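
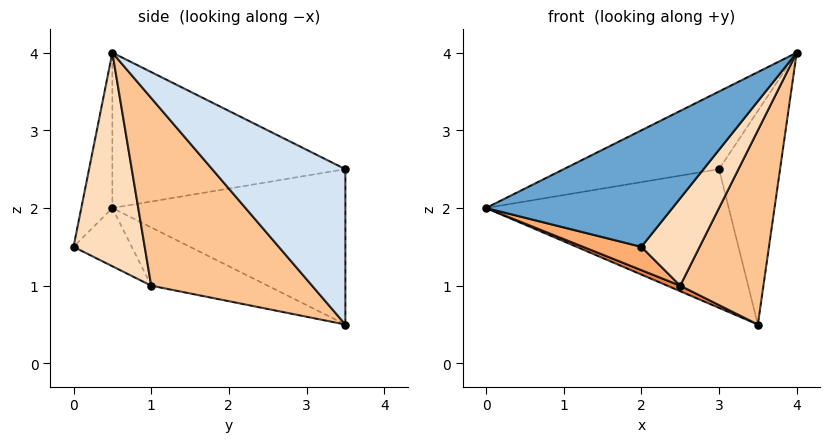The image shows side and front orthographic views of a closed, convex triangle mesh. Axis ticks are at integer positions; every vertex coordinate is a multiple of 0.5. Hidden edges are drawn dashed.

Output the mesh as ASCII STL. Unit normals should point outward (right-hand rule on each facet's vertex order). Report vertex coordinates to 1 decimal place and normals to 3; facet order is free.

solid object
 facet normal -0.156 -0.937 0.312
  outer loop
   vertex 2.0 0.0 1.5
   vertex 4.0 0.5 4.0
   vertex 0.0 0.5 2.0
  endloop
 endfacet
 facet normal -0.429 0.286 0.857
  outer loop
   vertex 3.0 3.5 2.5
   vertex 0.0 0.5 2.0
   vertex 4.0 0.5 4.0
  endloop
 endfacet
 facet normal -0.682 0.711 -0.171
  outer loop
   vertex 3.0 3.5 2.5
   vertex 3.5 3.5 0.5
   vertex 0.0 0.5 2.0
  endloop
 endfacet
 facet normal 0.886 0.406 0.222
  outer loop
   vertex 3.0 3.5 2.5
   vertex 4.0 0.5 4.0
   vertex 3.5 3.5 0.5
  endloop
 endfacet
 facet normal -0.364 -0.040 -0.930
  outer loop
   vertex 2.5 1.0 1.0
   vertex 0.0 0.5 2.0
   vertex 3.5 3.5 0.5
  endloop
 endfacet
 facet normal -0.302 -0.302 -0.905
  outer loop
   vertex 2.5 1.0 1.0
   vertex 2.0 0.0 1.5
   vertex 0.0 0.5 2.0
  endloop
 endfacet
 facet normal 0.788 -0.407 -0.462
  outer loop
   vertex 2.5 1.0 1.0
   vertex 3.5 3.5 0.5
   vertex 4.0 0.5 4.0
  endloop
 endfacet
 facet normal 0.694 -0.568 -0.442
  outer loop
   vertex 2.5 1.0 1.0
   vertex 4.0 0.5 4.0
   vertex 2.0 0.0 1.5
  endloop
 endfacet
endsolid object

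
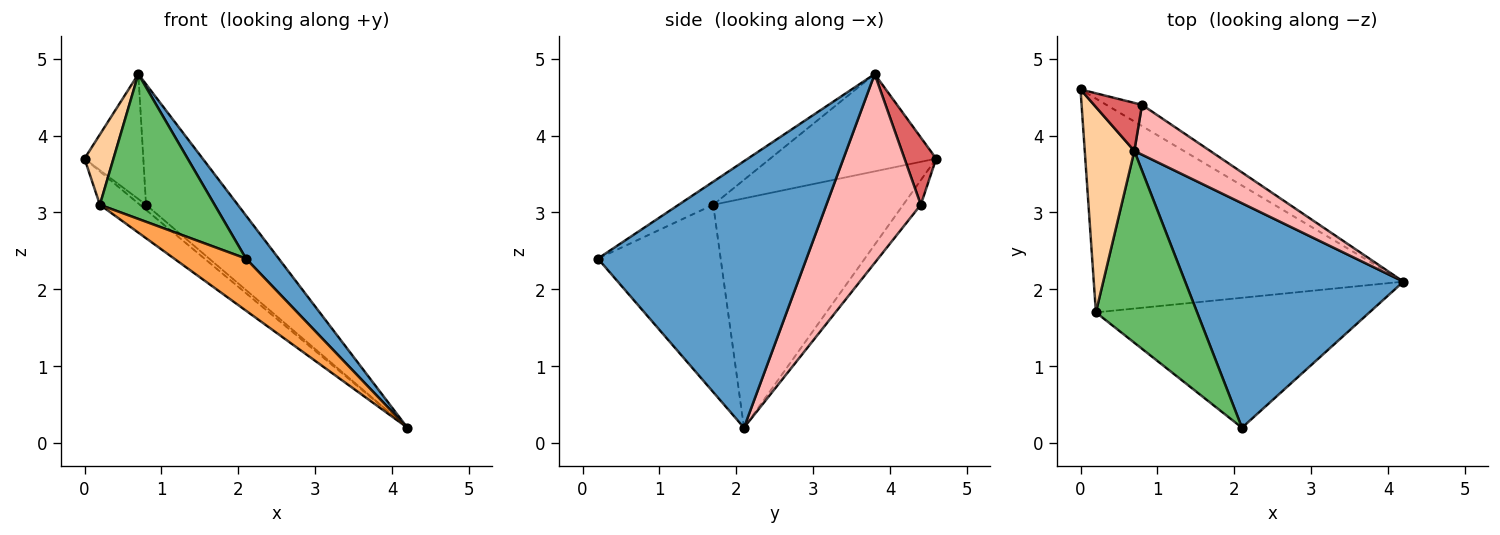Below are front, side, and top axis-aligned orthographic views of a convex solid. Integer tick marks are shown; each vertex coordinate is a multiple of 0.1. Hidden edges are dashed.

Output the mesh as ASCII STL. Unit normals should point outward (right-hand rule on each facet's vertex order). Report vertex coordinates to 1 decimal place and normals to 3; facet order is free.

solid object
 facet normal 0.768 -0.121 0.629
  outer loop
   vertex 0.7 3.8 4.8
   vertex 2.1 0.2 2.4
   vertex 4.2 2.1 0.2
  endloop
 endfacet
 facet normal -0.591 0.124 -0.797
  outer loop
   vertex 0.2 1.7 3.1
   vertex 0.0 4.6 3.7
   vertex 4.2 2.1 0.2
  endloop
 endfacet
 facet normal -0.536 -0.314 -0.783
  outer loop
   vertex 0.2 1.7 3.1
   vertex 4.2 2.1 0.2
   vertex 2.1 0.2 2.4
  endloop
 endfacet
 facet normal -0.880 -0.154 0.449
  outer loop
   vertex 0.2 1.7 3.1
   vertex 0.7 3.8 4.8
   vertex 0.0 4.6 3.7
  endloop
 endfacet
 facet normal -0.179 -0.593 0.785
  outer loop
   vertex 0.2 1.7 3.1
   vertex 2.1 0.2 2.4
   vertex 0.7 3.8 4.8
  endloop
 endfacet
 facet normal -0.557 0.195 -0.807
  outer loop
   vertex 0.8 4.4 3.1
   vertex 4.2 2.1 0.2
   vertex 0.0 4.6 3.7
  endloop
 endfacet
 facet normal 0.449 0.834 0.321
  outer loop
   vertex 0.8 4.4 3.1
   vertex 0.0 4.6 3.7
   vertex 0.7 3.8 4.8
  endloop
 endfacet
 facet normal 0.689 0.670 0.277
  outer loop
   vertex 0.8 4.4 3.1
   vertex 0.7 3.8 4.8
   vertex 4.2 2.1 0.2
  endloop
 endfacet
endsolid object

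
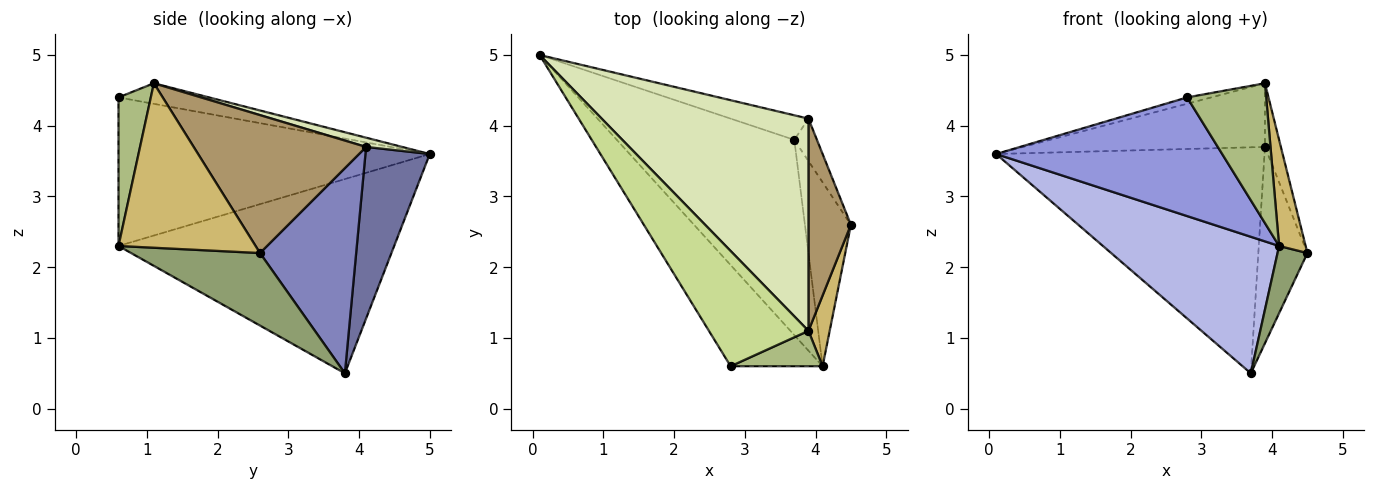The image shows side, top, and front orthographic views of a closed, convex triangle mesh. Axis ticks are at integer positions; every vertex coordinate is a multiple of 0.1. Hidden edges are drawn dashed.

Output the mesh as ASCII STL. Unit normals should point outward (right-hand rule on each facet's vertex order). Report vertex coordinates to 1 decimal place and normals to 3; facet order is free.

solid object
 facet normal 0.232 0.967 -0.105
  outer loop
   vertex 3.9 4.1 3.7
   vertex 3.7 3.8 0.5
   vertex 0.1 5.0 3.6
  endloop
 endfacet
 facet normal 0.886 0.452 -0.098
  outer loop
   vertex 3.9 4.1 3.7
   vertex 4.5 2.6 2.2
   vertex 3.7 3.8 0.5
  endloop
 endfacet
 facet normal -0.723 -0.525 -0.448
  outer loop
   vertex 4.1 0.6 2.3
   vertex 2.8 0.6 4.4
   vertex 0.1 5.0 3.6
  endloop
 endfacet
 facet normal -0.668 -0.427 -0.610
  outer loop
   vertex 4.1 0.6 2.3
   vertex 0.1 5.0 3.6
   vertex 3.7 3.8 0.5
  endloop
 endfacet
 facet normal 0.829 -0.192 -0.526
  outer loop
   vertex 4.1 0.6 2.3
   vertex 3.7 3.8 0.5
   vertex 4.5 2.6 2.2
  endloop
 endfacet
 facet normal 0.368 -0.901 0.228
  outer loop
   vertex 3.9 1.1 4.6
   vertex 2.8 0.6 4.4
   vertex 4.1 0.6 2.3
  endloop
 endfacet
 facet normal -0.202 0.054 0.978
  outer loop
   vertex 3.9 1.1 4.6
   vertex 0.1 5.0 3.6
   vertex 2.8 0.6 4.4
  endloop
 endfacet
 facet normal 0.043 0.287 0.957
  outer loop
   vertex 3.9 1.1 4.6
   vertex 3.9 4.1 3.7
   vertex 0.1 5.0 3.6
  endloop
 endfacet
 facet normal 0.952 0.088 0.293
  outer loop
   vertex 3.9 1.1 4.6
   vertex 4.5 2.6 2.2
   vertex 3.9 4.1 3.7
  endloop
 endfacet
 facet normal 0.974 -0.189 0.126
  outer loop
   vertex 3.9 1.1 4.6
   vertex 4.1 0.6 2.3
   vertex 4.5 2.6 2.2
  endloop
 endfacet
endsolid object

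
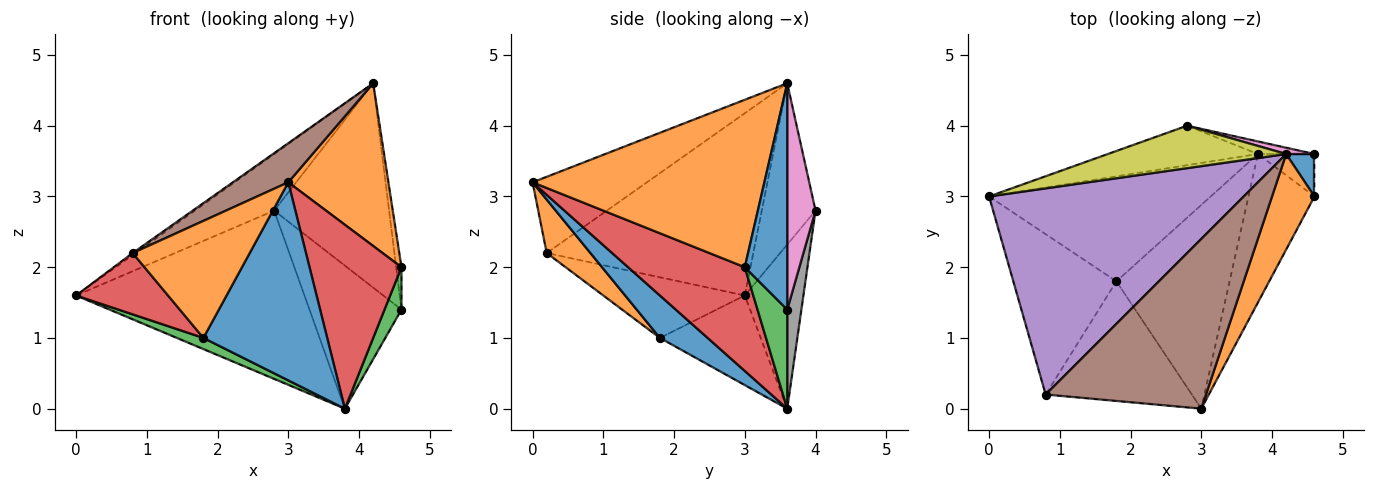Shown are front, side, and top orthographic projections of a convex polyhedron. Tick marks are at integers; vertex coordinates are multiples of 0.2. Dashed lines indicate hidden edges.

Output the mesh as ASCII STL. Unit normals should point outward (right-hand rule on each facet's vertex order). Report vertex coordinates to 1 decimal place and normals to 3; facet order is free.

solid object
 facet normal 0.985 0.123 0.123
  outer loop
   vertex 4.6 3.0 2.0
   vertex 4.6 3.6 1.4
   vertex 4.2 3.6 4.6
  endloop
 endfacet
 facet normal 0.894 -0.386 0.227
  outer loop
   vertex 4.6 3.0 2.0
   vertex 4.2 3.6 4.6
   vertex 3.0 0.0 3.2
  endloop
 endfacet
 facet normal 0.778 -0.444 -0.444
  outer loop
   vertex 4.6 3.0 2.0
   vertex 3.8 3.6 0.0
   vertex 4.6 3.6 1.4
  endloop
 endfacet
 facet normal 0.703 -0.554 -0.447
  outer loop
   vertex 4.6 3.0 2.0
   vertex 3.0 0.0 3.2
   vertex 3.8 3.6 0.0
  endloop
 endfacet
 facet normal -0.582 0.008 0.813
  outer loop
   vertex 0.8 0.2 2.2
   vertex 4.2 3.6 4.6
   vertex 0.0 3.0 1.6
  endloop
 endfacet
 facet normal -0.420 -0.204 0.884
  outer loop
   vertex 0.8 0.2 2.2
   vertex 3.0 0.0 3.2
   vertex 4.2 3.6 4.6
  endloop
 endfacet
 facet normal 0.239 0.971 0.030
  outer loop
   vertex 2.8 4.0 2.8
   vertex 4.2 3.6 4.6
   vertex 4.6 3.6 1.4
  endloop
 endfacet
 facet normal 0.151 0.985 -0.087
  outer loop
   vertex 2.8 4.0 2.8
   vertex 4.6 3.6 1.4
   vertex 3.8 3.6 0.0
  endloop
 endfacet
 facet normal -0.477 0.703 0.527
  outer loop
   vertex 2.8 4.0 2.8
   vertex 0.0 3.0 1.6
   vertex 4.2 3.6 4.6
  endloop
 endfacet
 facet normal -0.242 0.945 -0.222
  outer loop
   vertex 2.8 4.0 2.8
   vertex 3.8 3.6 0.0
   vertex 0.0 3.0 1.6
  endloop
 endfacet
 facet normal 0.260 -0.673 -0.692
  outer loop
   vertex 1.8 1.8 1.0
   vertex 3.8 3.6 0.0
   vertex 3.0 0.0 3.2
  endloop
 endfacet
 facet normal 0.253 -0.677 -0.692
  outer loop
   vertex 1.8 1.8 1.0
   vertex 3.0 0.0 3.2
   vertex 0.8 0.2 2.2
  endloop
 endfacet
 facet normal -0.373 -0.098 -0.923
  outer loop
   vertex 1.8 1.8 1.0
   vertex 0.0 3.0 1.6
   vertex 3.8 3.6 0.0
  endloop
 endfacet
 facet normal -0.482 -0.313 -0.819
  outer loop
   vertex 1.8 1.8 1.0
   vertex 0.8 0.2 2.2
   vertex 0.0 3.0 1.6
  endloop
 endfacet
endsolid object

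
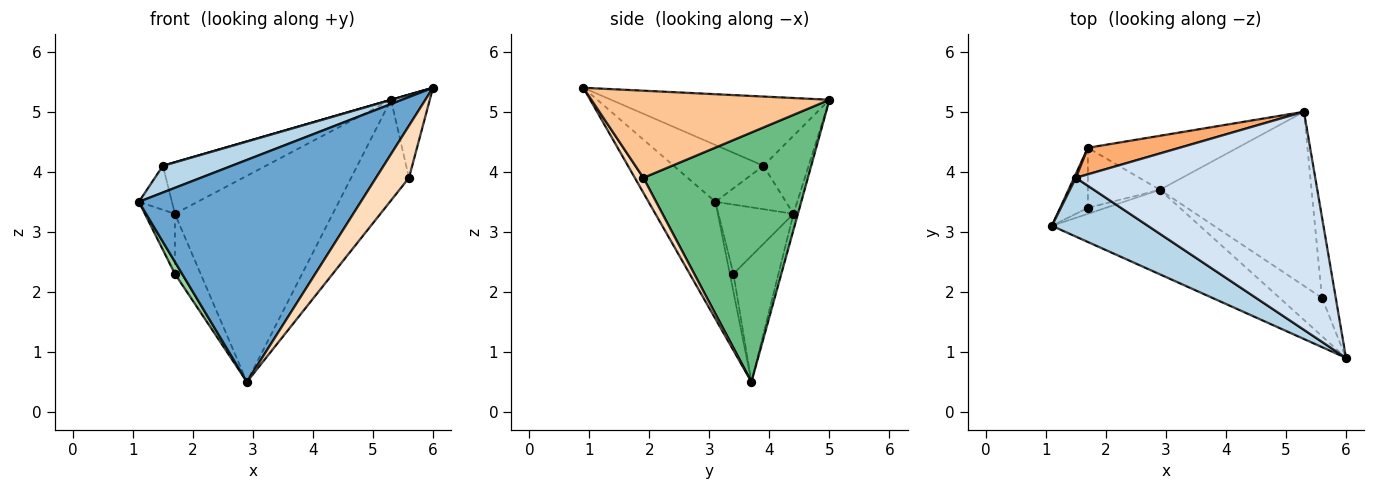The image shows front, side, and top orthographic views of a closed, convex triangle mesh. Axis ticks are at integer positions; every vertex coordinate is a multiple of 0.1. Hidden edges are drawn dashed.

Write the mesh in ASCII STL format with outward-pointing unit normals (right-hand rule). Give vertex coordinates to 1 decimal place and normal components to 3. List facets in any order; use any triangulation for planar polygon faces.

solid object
 facet normal -0.271 -0.900 -0.343
  outer loop
   vertex 2.9 3.7 0.5
   vertex 6.0 0.9 5.4
   vertex 1.1 3.1 3.5
  endloop
 endfacet
 facet normal -0.027 0.967 -0.253
  outer loop
   vertex 1.7 4.4 3.3
   vertex 5.3 5.0 5.2
   vertex 2.9 3.7 0.5
  endloop
 endfacet
 facet normal -0.474 -0.364 0.802
  outer loop
   vertex 1.5 3.9 4.1
   vertex 1.1 3.1 3.5
   vertex 6.0 0.9 5.4
  endloop
 endfacet
 facet normal -0.278 -0.001 0.961
  outer loop
   vertex 1.5 3.9 4.1
   vertex 6.0 0.9 5.4
   vertex 5.3 5.0 5.2
  endloop
 endfacet
 facet normal -0.905 0.424 0.039
  outer loop
   vertex 1.5 3.9 4.1
   vertex 1.7 4.4 3.3
   vertex 1.1 3.1 3.5
  endloop
 endfacet
 facet normal -0.363 0.828 0.427
  outer loop
   vertex 1.5 3.9 4.1
   vertex 5.3 5.0 5.2
   vertex 1.7 4.4 3.3
  endloop
 endfacet
 facet normal 0.975 0.159 -0.154
  outer loop
   vertex 5.6 1.9 3.9
   vertex 5.3 5.0 5.2
   vertex 6.0 0.9 5.4
  endloop
 endfacet
 facet normal 0.205 -0.788 -0.580
  outer loop
   vertex 5.6 1.9 3.9
   vertex 6.0 0.9 5.4
   vertex 2.9 3.7 0.5
  endloop
 endfacet
 facet normal 0.818 0.288 -0.497
  outer loop
   vertex 5.6 1.9 3.9
   vertex 2.9 3.7 0.5
   vertex 5.3 5.0 5.2
  endloop
 endfacet
 facet normal -0.408 -0.816 -0.408
  outer loop
   vertex 1.7 3.4 2.3
   vertex 2.9 3.7 0.5
   vertex 1.1 3.1 3.5
  endloop
 endfacet
 facet normal -0.870 0.348 -0.348
  outer loop
   vertex 1.7 3.4 2.3
   vertex 1.1 3.1 3.5
   vertex 1.7 4.4 3.3
  endloop
 endfacet
 facet normal -0.778 0.444 -0.444
  outer loop
   vertex 1.7 3.4 2.3
   vertex 1.7 4.4 3.3
   vertex 2.9 3.7 0.5
  endloop
 endfacet
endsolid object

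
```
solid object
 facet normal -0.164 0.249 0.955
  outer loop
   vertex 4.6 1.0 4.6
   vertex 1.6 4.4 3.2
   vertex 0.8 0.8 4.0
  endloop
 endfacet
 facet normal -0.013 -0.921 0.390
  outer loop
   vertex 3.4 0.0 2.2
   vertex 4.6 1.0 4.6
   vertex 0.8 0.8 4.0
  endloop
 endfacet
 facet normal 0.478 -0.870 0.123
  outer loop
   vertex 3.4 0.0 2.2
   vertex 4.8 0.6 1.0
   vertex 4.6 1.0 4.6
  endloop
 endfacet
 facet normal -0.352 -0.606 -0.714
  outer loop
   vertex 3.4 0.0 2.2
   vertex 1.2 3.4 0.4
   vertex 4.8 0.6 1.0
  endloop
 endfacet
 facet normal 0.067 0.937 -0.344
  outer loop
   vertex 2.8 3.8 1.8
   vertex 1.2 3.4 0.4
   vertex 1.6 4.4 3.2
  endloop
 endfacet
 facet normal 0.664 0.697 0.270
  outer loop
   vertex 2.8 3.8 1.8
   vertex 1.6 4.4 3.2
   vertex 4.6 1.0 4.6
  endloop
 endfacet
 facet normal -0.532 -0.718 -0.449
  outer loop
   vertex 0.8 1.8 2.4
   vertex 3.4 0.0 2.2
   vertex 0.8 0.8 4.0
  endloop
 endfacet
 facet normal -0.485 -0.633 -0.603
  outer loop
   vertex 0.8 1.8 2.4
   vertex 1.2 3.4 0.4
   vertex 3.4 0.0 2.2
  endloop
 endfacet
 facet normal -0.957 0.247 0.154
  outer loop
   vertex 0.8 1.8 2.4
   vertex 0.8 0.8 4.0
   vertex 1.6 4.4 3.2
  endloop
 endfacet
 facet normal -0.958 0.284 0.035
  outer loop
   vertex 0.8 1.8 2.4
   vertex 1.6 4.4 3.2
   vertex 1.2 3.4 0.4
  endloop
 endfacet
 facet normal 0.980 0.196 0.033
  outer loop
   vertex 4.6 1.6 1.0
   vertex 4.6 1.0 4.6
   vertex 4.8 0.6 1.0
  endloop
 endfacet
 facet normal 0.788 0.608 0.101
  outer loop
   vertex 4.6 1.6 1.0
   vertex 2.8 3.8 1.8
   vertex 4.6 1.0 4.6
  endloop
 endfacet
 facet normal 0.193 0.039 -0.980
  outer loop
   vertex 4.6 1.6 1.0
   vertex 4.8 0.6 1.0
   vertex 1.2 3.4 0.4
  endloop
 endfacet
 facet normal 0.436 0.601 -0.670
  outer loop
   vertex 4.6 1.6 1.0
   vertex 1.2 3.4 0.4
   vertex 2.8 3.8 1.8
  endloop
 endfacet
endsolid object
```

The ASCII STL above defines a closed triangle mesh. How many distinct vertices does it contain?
9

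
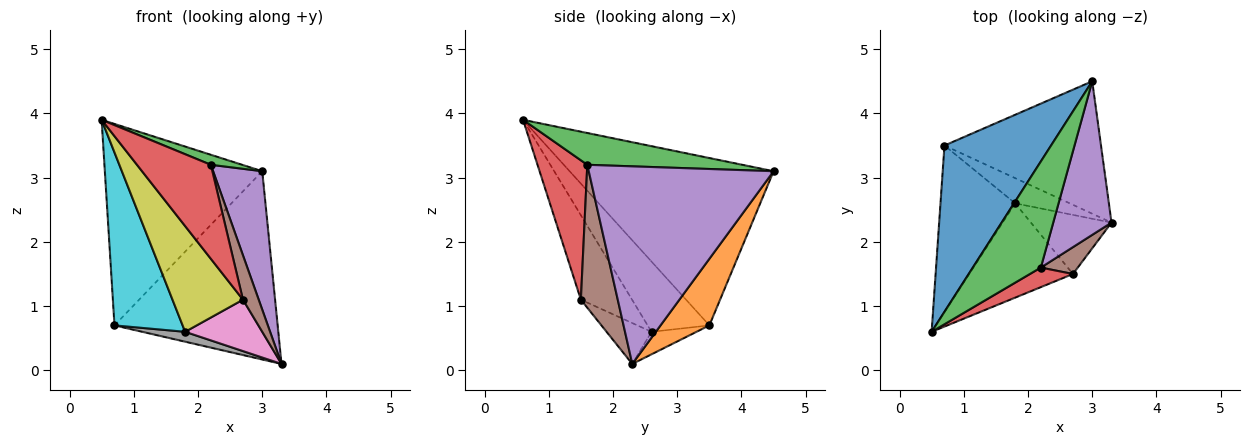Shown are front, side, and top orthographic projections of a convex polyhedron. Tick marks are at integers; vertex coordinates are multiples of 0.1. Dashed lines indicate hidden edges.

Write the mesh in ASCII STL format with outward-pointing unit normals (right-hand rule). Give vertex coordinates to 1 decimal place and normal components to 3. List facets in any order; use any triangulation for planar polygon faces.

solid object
 facet normal -0.707 0.546 0.450
  outer loop
   vertex 0.7 3.5 0.7
   vertex 0.5 0.6 3.9
   vertex 3.0 4.5 3.1
  endloop
 endfacet
 facet normal 0.238 0.794 -0.559
  outer loop
   vertex 0.7 3.5 0.7
   vertex 3.0 4.5 3.1
   vertex 3.3 2.3 0.1
  endloop
 endfacet
 facet normal 0.422 -0.085 0.903
  outer loop
   vertex 2.2 1.6 3.2
   vertex 3.0 4.5 3.1
   vertex 0.5 0.6 3.9
  endloop
 endfacet
 facet normal 0.551 -0.817 0.170
  outer loop
   vertex 2.2 1.6 3.2
   vertex 0.5 0.6 3.9
   vertex 2.7 1.5 1.1
  endloop
 endfacet
 facet normal 0.929 -0.247 0.274
  outer loop
   vertex 2.2 1.6 3.2
   vertex 3.3 2.3 0.1
   vertex 3.0 4.5 3.1
  endloop
 endfacet
 facet normal 0.895 -0.382 0.231
  outer loop
   vertex 2.2 1.6 3.2
   vertex 2.7 1.5 1.1
   vertex 3.3 2.3 0.1
  endloop
 endfacet
 facet normal -0.357 -0.613 -0.705
  outer loop
   vertex 1.8 2.6 0.6
   vertex 3.3 2.3 0.1
   vertex 2.7 1.5 1.1
  endloop
 endfacet
 facet normal -0.358 -0.341 -0.869
  outer loop
   vertex 1.8 2.6 0.6
   vertex 0.7 3.5 0.7
   vertex 3.3 2.3 0.1
  endloop
 endfacet
 facet normal -0.477 -0.656 -0.585
  outer loop
   vertex 1.8 2.6 0.6
   vertex 2.7 1.5 1.1
   vertex 0.5 0.6 3.9
  endloop
 endfacet
 facet normal -0.546 -0.603 -0.581
  outer loop
   vertex 1.8 2.6 0.6
   vertex 0.5 0.6 3.9
   vertex 0.7 3.5 0.7
  endloop
 endfacet
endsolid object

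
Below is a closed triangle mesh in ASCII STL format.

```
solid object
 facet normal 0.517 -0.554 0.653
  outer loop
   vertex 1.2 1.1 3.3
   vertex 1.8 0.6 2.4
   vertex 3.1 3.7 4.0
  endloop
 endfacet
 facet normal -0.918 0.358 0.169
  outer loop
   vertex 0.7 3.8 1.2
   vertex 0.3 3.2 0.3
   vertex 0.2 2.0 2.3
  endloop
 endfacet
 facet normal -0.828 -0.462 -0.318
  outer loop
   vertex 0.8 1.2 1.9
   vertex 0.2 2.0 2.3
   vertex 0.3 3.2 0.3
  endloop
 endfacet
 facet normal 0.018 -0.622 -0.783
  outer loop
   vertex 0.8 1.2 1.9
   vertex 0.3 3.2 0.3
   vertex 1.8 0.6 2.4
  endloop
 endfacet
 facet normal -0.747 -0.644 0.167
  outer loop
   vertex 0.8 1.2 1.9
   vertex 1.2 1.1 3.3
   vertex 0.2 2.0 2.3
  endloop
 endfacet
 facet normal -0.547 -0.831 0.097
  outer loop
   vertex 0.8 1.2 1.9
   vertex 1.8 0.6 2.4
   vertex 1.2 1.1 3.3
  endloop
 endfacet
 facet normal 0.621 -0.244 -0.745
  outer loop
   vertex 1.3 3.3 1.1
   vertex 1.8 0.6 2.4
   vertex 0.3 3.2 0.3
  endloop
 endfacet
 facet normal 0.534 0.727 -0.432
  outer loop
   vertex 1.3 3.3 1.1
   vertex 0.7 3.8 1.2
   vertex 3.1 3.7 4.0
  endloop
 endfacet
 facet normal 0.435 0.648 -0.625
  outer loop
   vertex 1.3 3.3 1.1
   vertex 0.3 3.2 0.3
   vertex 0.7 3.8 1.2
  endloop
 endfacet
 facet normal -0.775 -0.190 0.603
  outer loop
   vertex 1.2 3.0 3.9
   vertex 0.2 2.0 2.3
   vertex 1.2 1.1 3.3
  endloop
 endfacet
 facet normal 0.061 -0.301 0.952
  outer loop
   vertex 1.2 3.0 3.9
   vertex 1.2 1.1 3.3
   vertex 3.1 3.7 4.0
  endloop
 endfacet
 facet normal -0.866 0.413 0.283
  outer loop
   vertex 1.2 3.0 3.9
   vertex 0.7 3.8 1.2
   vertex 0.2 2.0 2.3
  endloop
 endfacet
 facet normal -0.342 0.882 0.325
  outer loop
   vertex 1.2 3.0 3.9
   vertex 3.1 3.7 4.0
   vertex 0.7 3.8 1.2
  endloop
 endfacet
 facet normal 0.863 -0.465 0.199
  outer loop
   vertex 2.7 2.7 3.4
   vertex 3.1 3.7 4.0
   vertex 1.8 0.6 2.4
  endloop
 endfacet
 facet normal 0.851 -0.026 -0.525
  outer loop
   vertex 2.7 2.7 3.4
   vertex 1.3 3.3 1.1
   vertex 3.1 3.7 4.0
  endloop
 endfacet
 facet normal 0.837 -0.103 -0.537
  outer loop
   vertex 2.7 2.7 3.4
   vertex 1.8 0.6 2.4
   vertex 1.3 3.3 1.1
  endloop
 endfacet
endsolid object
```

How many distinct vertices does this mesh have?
10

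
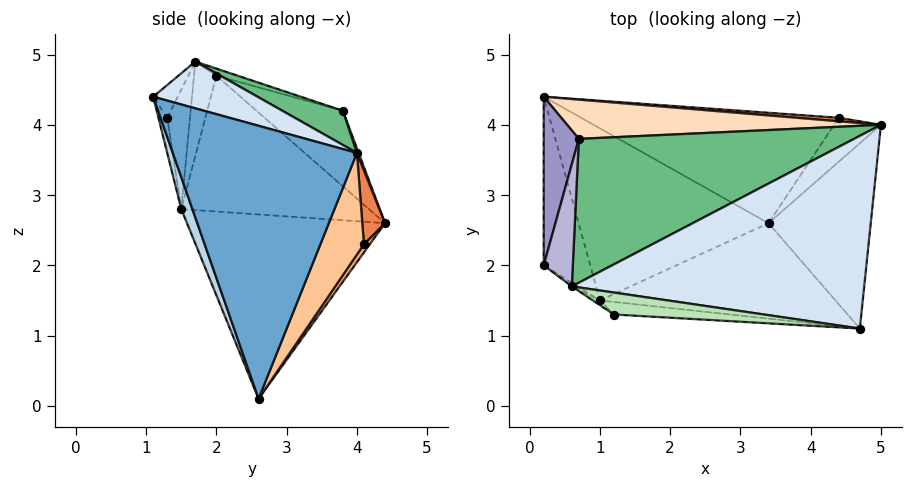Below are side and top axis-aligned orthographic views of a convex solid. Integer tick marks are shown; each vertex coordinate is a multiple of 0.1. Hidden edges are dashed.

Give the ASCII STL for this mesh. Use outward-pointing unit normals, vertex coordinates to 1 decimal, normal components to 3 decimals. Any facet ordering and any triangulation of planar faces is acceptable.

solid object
 facet normal 0.919 -0.190 -0.344
  outer loop
   vertex 3.4 2.6 0.1
   vertex 5.0 4.0 3.6
   vertex 4.7 1.1 4.4
  endloop
 endfacet
 facet normal -0.677 -0.235 -0.697
  outer loop
   vertex 1.0 1.5 2.8
   vertex 0.2 4.4 2.6
   vertex 3.4 2.6 0.1
  endloop
 endfacet
 facet normal 0.046 -0.939 -0.341
  outer loop
   vertex 1.0 1.5 2.8
   vertex 3.4 2.6 0.1
   vertex 4.7 1.1 4.4
  endloop
 endfacet
 facet normal 0.153 0.248 0.957
  outer loop
   vertex 0.6 1.7 4.9
   vertex 4.7 1.1 4.4
   vertex 5.0 4.0 3.6
  endloop
 endfacet
 facet normal 0.074 0.996 0.042
  outer loop
   vertex 4.4 4.1 2.3
   vertex 0.2 4.4 2.6
   vertex 5.0 4.0 3.6
  endloop
 endfacet
 facet normal 0.018 0.822 -0.569
  outer loop
   vertex 4.4 4.1 2.3
   vertex 3.4 2.6 0.1
   vertex 0.2 4.4 2.6
  endloop
 endfacet
 facet normal 0.908 0.008 -0.419
  outer loop
   vertex 4.4 4.1 2.3
   vertex 5.0 4.0 3.6
   vertex 3.4 2.6 0.1
  endloop
 endfacet
 facet normal 0.005 0.937 0.350
  outer loop
   vertex 0.7 3.8 4.2
   vertex 5.0 4.0 3.6
   vertex 0.2 4.4 2.6
  endloop
 endfacet
 facet normal 0.117 0.309 0.944
  outer loop
   vertex 0.7 3.8 4.2
   vertex 0.6 1.7 4.9
   vertex 5.0 4.0 3.6
  endloop
 endfacet
 facet normal -0.044 -0.988 -0.145
  outer loop
   vertex 1.2 1.3 4.1
   vertex 1.0 1.5 2.8
   vertex 4.7 1.1 4.4
  endloop
 endfacet
 facet normal -0.086 -0.915 0.393
  outer loop
   vertex 1.2 1.3 4.1
   vertex 4.7 1.1 4.4
   vertex 0.6 1.7 4.9
  endloop
 endfacet
 facet normal -0.586 -0.810 -0.034
  outer loop
   vertex 1.2 1.3 4.1
   vertex 0.6 1.7 4.9
   vertex 1.0 1.5 2.8
  endloop
 endfacet
 facet normal -0.851 0.346 0.396
  outer loop
   vertex 0.2 2.0 4.7
   vertex 0.7 3.8 4.2
   vertex 0.2 4.4 2.6
  endloop
 endfacet
 facet normal -0.222 0.318 0.922
  outer loop
   vertex 0.2 2.0 4.7
   vertex 0.6 1.7 4.9
   vertex 0.7 3.8 4.2
  endloop
 endfacet
 facet normal -0.910 -0.273 -0.312
  outer loop
   vertex 0.2 2.0 4.7
   vertex 0.2 4.4 2.6
   vertex 1.0 1.5 2.8
  endloop
 endfacet
 facet normal -0.588 -0.808 -0.035
  outer loop
   vertex 0.2 2.0 4.7
   vertex 1.0 1.5 2.8
   vertex 0.6 1.7 4.9
  endloop
 endfacet
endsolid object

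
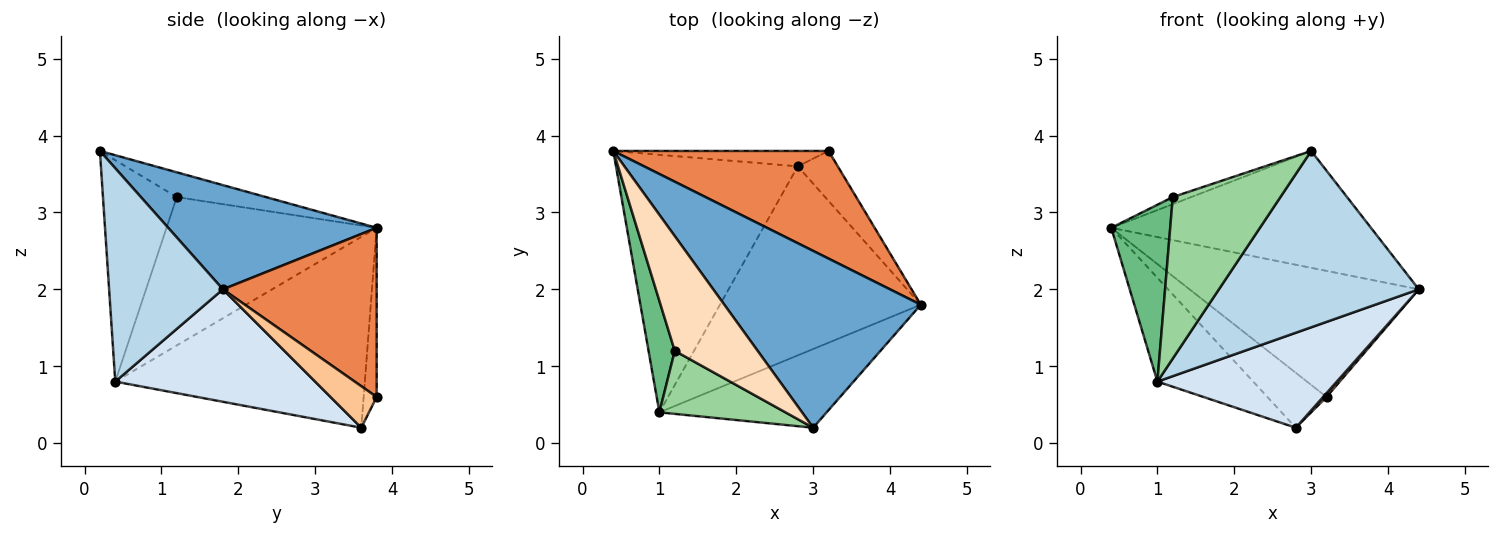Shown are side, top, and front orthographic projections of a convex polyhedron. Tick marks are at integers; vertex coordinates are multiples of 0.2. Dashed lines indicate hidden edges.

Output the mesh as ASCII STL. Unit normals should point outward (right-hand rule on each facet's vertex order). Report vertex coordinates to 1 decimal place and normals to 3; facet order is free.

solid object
 facet normal 0.405 0.504 0.763
  outer loop
   vertex 3.0 0.2 3.8
   vertex 4.4 1.8 2.0
   vertex 0.4 3.8 2.8
  endloop
 endfacet
 facet normal -0.698 0.268 -0.665
  outer loop
   vertex 1.0 0.4 0.8
   vertex 0.4 3.8 2.8
   vertex 2.8 3.6 0.2
  endloop
 endfacet
 facet normal 0.461 -0.810 -0.362
  outer loop
   vertex 1.0 0.4 0.8
   vertex 4.4 1.8 2.0
   vertex 3.0 0.2 3.8
  endloop
 endfacet
 facet normal 0.447 -0.401 -0.799
  outer loop
   vertex 1.0 0.4 0.8
   vertex 2.8 3.6 0.2
   vertex 4.4 1.8 2.0
  endloop
 endfacet
 facet normal 0.454 0.678 0.578
  outer loop
   vertex 3.2 3.8 0.6
   vertex 0.4 3.8 2.8
   vertex 4.4 1.8 2.0
  endloop
 endfacet
 facet normal -0.207 0.942 -0.264
  outer loop
   vertex 3.2 3.8 0.6
   vertex 2.8 3.6 0.2
   vertex 0.4 3.8 2.8
  endloop
 endfacet
 facet normal 0.719 -0.053 -0.693
  outer loop
   vertex 3.2 3.8 0.6
   vertex 4.4 1.8 2.0
   vertex 2.8 3.6 0.2
  endloop
 endfacet
 facet normal -0.286 0.059 0.956
  outer loop
   vertex 1.2 1.2 3.2
   vertex 3.0 0.2 3.8
   vertex 0.4 3.8 2.8
  endloop
 endfacet
 facet normal -0.949 -0.266 0.168
  outer loop
   vertex 1.2 1.2 3.2
   vertex 0.4 3.8 2.8
   vertex 1.0 0.4 0.8
  endloop
 endfacet
 facet normal -0.538 -0.785 0.307
  outer loop
   vertex 1.2 1.2 3.2
   vertex 1.0 0.4 0.8
   vertex 3.0 0.2 3.8
  endloop
 endfacet
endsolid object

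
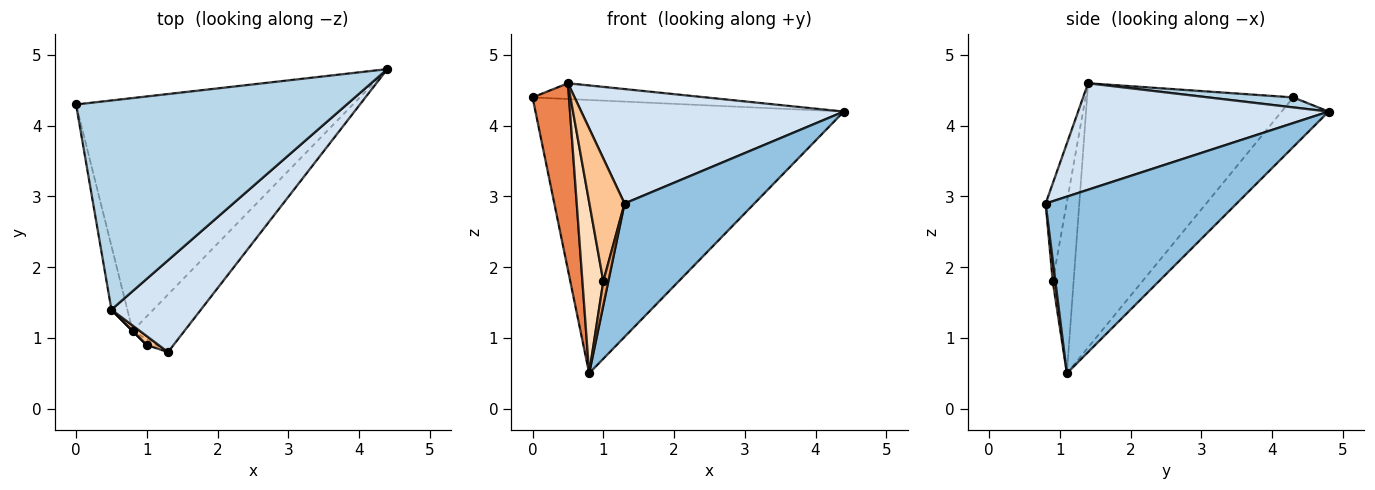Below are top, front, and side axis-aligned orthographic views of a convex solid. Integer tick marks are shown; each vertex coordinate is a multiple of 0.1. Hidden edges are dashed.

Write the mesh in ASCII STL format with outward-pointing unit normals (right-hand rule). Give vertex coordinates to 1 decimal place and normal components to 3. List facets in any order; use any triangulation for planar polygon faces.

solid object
 facet normal -0.115 0.756 -0.644
  outer loop
   vertex 0.8 1.1 0.5
   vertex 0.0 4.3 4.4
   vertex 4.4 4.8 4.2
  endloop
 endfacet
 facet normal 0.804 -0.546 -0.236
  outer loop
   vertex 0.8 1.1 0.5
   vertex 4.4 4.8 4.2
   vertex 1.3 0.8 2.9
  endloop
 endfacet
 facet normal 0.037 0.075 0.997
  outer loop
   vertex 0.5 1.4 4.6
   vertex 4.4 4.8 4.2
   vertex 0.0 4.3 4.4
  endloop
 endfacet
 facet normal 0.597 -0.626 0.502
  outer loop
   vertex 0.5 1.4 4.6
   vertex 1.3 0.8 2.9
   vertex 4.4 4.8 4.2
  endloop
 endfacet
 facet normal -0.983 -0.174 -0.059
  outer loop
   vertex 0.5 1.4 4.6
   vertex 0.0 4.3 4.4
   vertex 0.8 1.1 0.5
  endloop
 endfacet
 facet normal 0.458 -0.865 -0.204
  outer loop
   vertex 1.0 0.9 1.8
   vertex 0.8 1.1 0.5
   vertex 1.3 0.8 2.9
  endloop
 endfacet
 facet normal -0.512 -0.857 0.062
  outer loop
   vertex 1.0 0.9 1.8
   vertex 1.3 0.8 2.9
   vertex 0.5 1.4 4.6
  endloop
 endfacet
 facet normal -0.707 -0.707 0.000
  outer loop
   vertex 1.0 0.9 1.8
   vertex 0.5 1.4 4.6
   vertex 0.8 1.1 0.5
  endloop
 endfacet
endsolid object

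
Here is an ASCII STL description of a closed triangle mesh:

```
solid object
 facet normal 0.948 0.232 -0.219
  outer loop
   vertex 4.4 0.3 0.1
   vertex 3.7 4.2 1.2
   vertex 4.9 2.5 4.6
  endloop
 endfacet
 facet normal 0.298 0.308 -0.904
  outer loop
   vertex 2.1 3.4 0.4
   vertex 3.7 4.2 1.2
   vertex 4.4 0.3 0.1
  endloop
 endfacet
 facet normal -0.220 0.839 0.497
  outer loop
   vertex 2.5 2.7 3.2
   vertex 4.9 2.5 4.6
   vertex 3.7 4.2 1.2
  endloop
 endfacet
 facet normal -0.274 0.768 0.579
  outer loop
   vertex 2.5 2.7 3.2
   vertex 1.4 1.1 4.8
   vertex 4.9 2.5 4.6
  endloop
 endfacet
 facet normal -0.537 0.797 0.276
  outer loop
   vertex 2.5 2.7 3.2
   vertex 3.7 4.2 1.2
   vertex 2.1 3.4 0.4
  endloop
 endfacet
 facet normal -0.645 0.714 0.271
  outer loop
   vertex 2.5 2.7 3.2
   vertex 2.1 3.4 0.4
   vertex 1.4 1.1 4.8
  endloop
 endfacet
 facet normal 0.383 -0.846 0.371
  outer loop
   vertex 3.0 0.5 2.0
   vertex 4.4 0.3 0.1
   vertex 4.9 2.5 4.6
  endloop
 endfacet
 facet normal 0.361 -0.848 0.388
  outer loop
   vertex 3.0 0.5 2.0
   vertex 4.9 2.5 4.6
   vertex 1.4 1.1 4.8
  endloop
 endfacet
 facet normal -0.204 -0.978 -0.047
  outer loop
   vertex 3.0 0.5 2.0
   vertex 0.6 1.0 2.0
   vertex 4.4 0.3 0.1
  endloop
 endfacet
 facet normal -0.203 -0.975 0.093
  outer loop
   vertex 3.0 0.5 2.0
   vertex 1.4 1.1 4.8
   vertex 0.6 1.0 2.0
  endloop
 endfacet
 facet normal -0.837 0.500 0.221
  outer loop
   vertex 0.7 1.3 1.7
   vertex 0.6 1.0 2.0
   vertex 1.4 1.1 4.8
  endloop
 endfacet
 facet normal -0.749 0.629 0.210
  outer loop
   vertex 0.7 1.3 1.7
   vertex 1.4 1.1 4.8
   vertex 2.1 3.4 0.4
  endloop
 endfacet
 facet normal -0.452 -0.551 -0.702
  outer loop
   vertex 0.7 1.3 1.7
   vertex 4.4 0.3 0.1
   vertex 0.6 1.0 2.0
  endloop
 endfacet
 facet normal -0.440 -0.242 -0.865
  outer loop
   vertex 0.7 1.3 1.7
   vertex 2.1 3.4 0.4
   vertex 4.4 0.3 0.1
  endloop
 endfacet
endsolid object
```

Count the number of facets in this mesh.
14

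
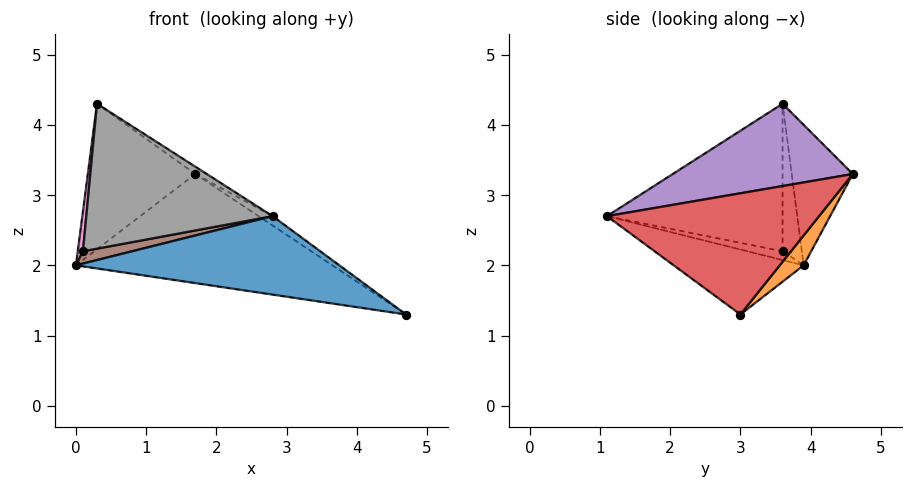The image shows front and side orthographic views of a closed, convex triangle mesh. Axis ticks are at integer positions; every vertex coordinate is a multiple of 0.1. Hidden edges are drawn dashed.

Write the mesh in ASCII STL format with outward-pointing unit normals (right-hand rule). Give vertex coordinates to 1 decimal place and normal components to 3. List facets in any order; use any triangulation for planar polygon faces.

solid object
 facet normal -0.213 -0.432 -0.876
  outer loop
   vertex 2.8 1.1 2.7
   vertex 0.0 3.9 2.0
   vertex 4.7 3.0 1.3
  endloop
 endfacet
 facet normal 0.078 0.832 -0.549
  outer loop
   vertex 1.7 4.6 3.3
   vertex 4.7 3.0 1.3
   vertex 0.0 3.9 2.0
  endloop
 endfacet
 facet normal -0.486 0.856 0.175
  outer loop
   vertex 1.7 4.6 3.3
   vertex 0.0 3.9 2.0
   vertex 0.3 3.6 4.3
  endloop
 endfacet
 facet normal 0.568 0.038 0.822
  outer loop
   vertex 1.7 4.6 3.3
   vertex 2.8 1.1 2.7
   vertex 4.7 3.0 1.3
  endloop
 endfacet
 facet normal 0.564 0.036 0.825
  outer loop
   vertex 1.7 4.6 3.3
   vertex 0.3 3.6 4.3
   vertex 2.8 1.1 2.7
  endloop
 endfacet
 facet normal -0.426 -0.596 -0.681
  outer loop
   vertex 0.1 3.6 2.2
   vertex 0.0 3.9 2.0
   vertex 2.8 1.1 2.7
  endloop
 endfacet
 facet normal -0.961 -0.259 0.092
  outer loop
   vertex 0.1 3.6 2.2
   vertex 0.3 3.6 4.3
   vertex 0.0 3.9 2.0
  endloop
 endfacet
 facet normal -0.684 -0.726 0.065
  outer loop
   vertex 0.1 3.6 2.2
   vertex 2.8 1.1 2.7
   vertex 0.3 3.6 4.3
  endloop
 endfacet
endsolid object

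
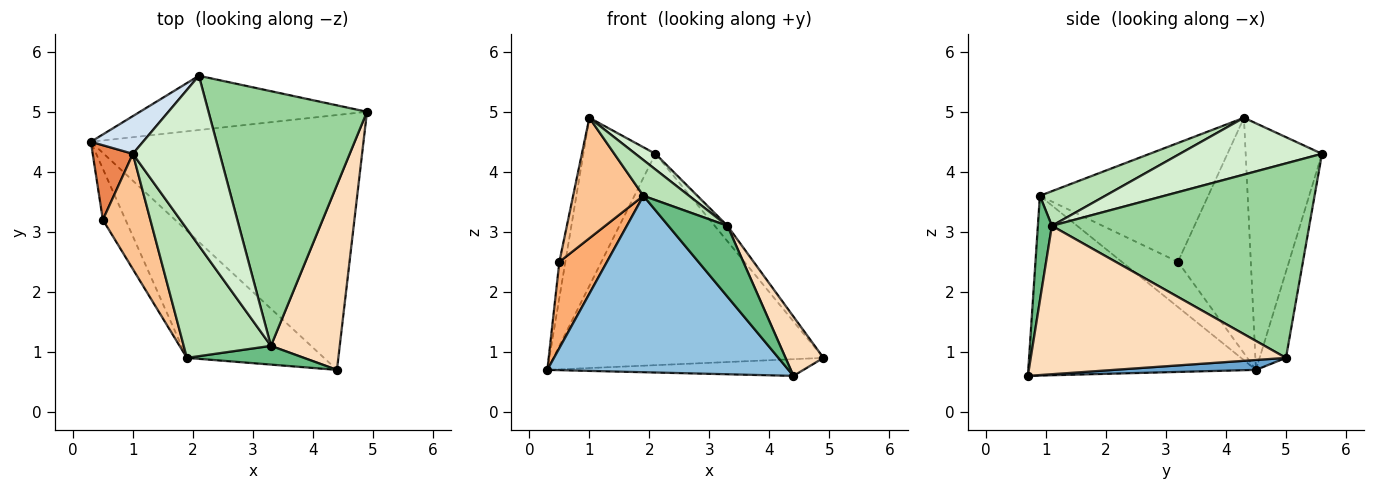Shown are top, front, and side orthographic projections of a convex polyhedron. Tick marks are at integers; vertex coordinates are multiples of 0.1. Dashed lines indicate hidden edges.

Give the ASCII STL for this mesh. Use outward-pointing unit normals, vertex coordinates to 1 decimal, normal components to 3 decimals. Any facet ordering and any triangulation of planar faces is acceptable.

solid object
 facet normal 0.036 0.065 -0.997
  outer loop
   vertex 4.4 0.7 0.6
   vertex 0.3 4.5 0.7
   vertex 4.9 5.0 0.9
  endloop
 endfacet
 facet normal -0.608 -0.644 -0.464
  outer loop
   vertex 1.9 0.9 3.6
   vertex 0.3 4.5 0.7
   vertex 4.4 0.7 0.6
  endloop
 endfacet
 facet normal -0.094 0.964 -0.248
  outer loop
   vertex 2.1 5.6 4.3
   vertex 4.9 5.0 0.9
   vertex 0.3 4.5 0.7
  endloop
 endfacet
 facet normal -0.719 0.678 0.152
  outer loop
   vertex 2.1 5.6 4.3
   vertex 0.3 4.5 0.7
   vertex 1.0 4.3 4.9
  endloop
 endfacet
 facet normal -0.983 0.081 0.168
  outer loop
   vertex 0.5 3.2 2.5
   vertex 1.0 4.3 4.9
   vertex 0.3 4.5 0.7
  endloop
 endfacet
 facet normal -0.712 -0.604 -0.357
  outer loop
   vertex 0.5 3.2 2.5
   vertex 0.3 4.5 0.7
   vertex 1.9 0.9 3.6
  endloop
 endfacet
 facet normal -0.866 -0.361 0.346
  outer loop
   vertex 0.5 3.2 2.5
   vertex 1.9 0.9 3.6
   vertex 1.0 4.3 4.9
  endloop
 endfacet
 facet normal 0.899 -0.134 0.417
  outer loop
   vertex 3.3 1.1 3.1
   vertex 4.4 0.7 0.6
   vertex 4.9 5.0 0.9
  endloop
 endfacet
 facet normal 0.224 -0.942 0.249
  outer loop
   vertex 3.3 1.1 3.1
   vertex 1.9 0.9 3.6
   vertex 4.4 0.7 0.6
  endloop
 endfacet
 facet normal 0.775 0.038 0.631
  outer loop
   vertex 3.3 1.1 3.1
   vertex 4.9 5.0 0.9
   vertex 2.1 5.6 4.3
  endloop
 endfacet
 facet normal 0.357 -0.250 0.900
  outer loop
   vertex 3.3 1.1 3.1
   vertex 1.0 4.3 4.9
   vertex 1.9 0.9 3.6
  endloop
 endfacet
 facet normal 0.546 -0.077 0.834
  outer loop
   vertex 3.3 1.1 3.1
   vertex 2.1 5.6 4.3
   vertex 1.0 4.3 4.9
  endloop
 endfacet
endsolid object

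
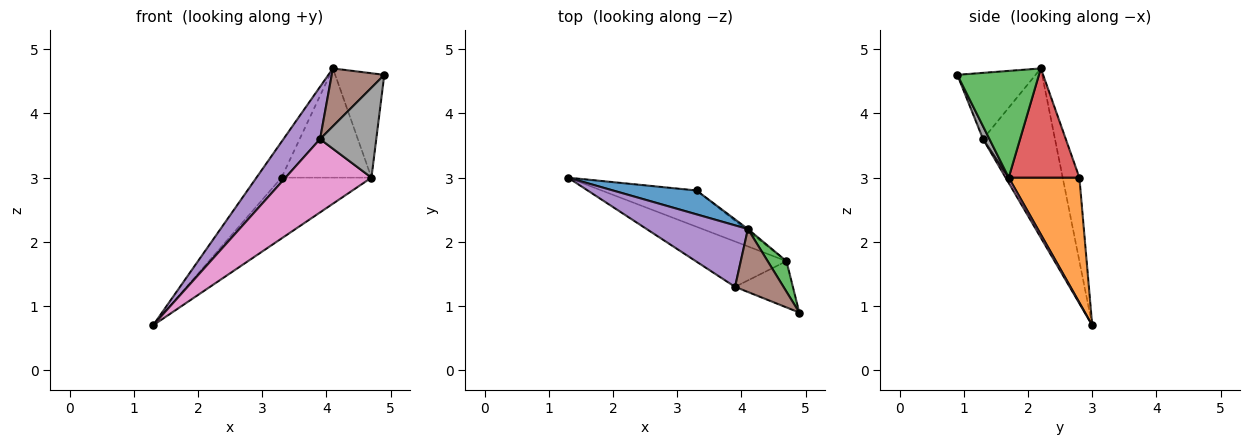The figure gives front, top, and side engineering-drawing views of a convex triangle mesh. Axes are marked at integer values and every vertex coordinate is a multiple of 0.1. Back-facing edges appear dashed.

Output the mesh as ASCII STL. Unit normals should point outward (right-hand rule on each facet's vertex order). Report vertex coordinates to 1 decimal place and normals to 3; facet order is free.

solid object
 facet normal -0.485 0.728 0.485
  outer loop
   vertex 3.3 2.8 3.0
   vertex 1.3 3.0 0.7
   vertex 4.1 2.2 4.7
  endloop
 endfacet
 facet normal 0.559 0.712 -0.425
  outer loop
   vertex 4.7 1.7 3.0
   vertex 1.3 3.0 0.7
   vertex 3.3 2.8 3.0
  endloop
 endfacet
 facet normal 0.847 0.510 0.149
  outer loop
   vertex 4.7 1.7 3.0
   vertex 4.1 2.2 4.7
   vertex 4.9 0.9 4.6
  endloop
 endfacet
 facet normal 0.618 0.786 -0.013
  outer loop
   vertex 4.7 1.7 3.0
   vertex 3.3 2.8 3.0
   vertex 4.1 2.2 4.7
  endloop
 endfacet
 facet normal -0.786 -0.400 0.470
  outer loop
   vertex 3.9 1.3 3.6
   vertex 4.1 2.2 4.7
   vertex 1.3 3.0 0.7
  endloop
 endfacet
 facet normal -0.710 -0.477 0.519
  outer loop
   vertex 3.9 1.3 3.6
   vertex 4.9 0.9 4.6
   vertex 4.1 2.2 4.7
  endloop
 endfacet
 facet normal 0.031 -0.850 -0.526
  outer loop
   vertex 3.9 1.3 3.6
   vertex 1.3 3.0 0.7
   vertex 4.7 1.7 3.0
  endloop
 endfacet
 facet normal 0.101 -0.885 -0.455
  outer loop
   vertex 3.9 1.3 3.6
   vertex 4.7 1.7 3.0
   vertex 4.9 0.9 4.6
  endloop
 endfacet
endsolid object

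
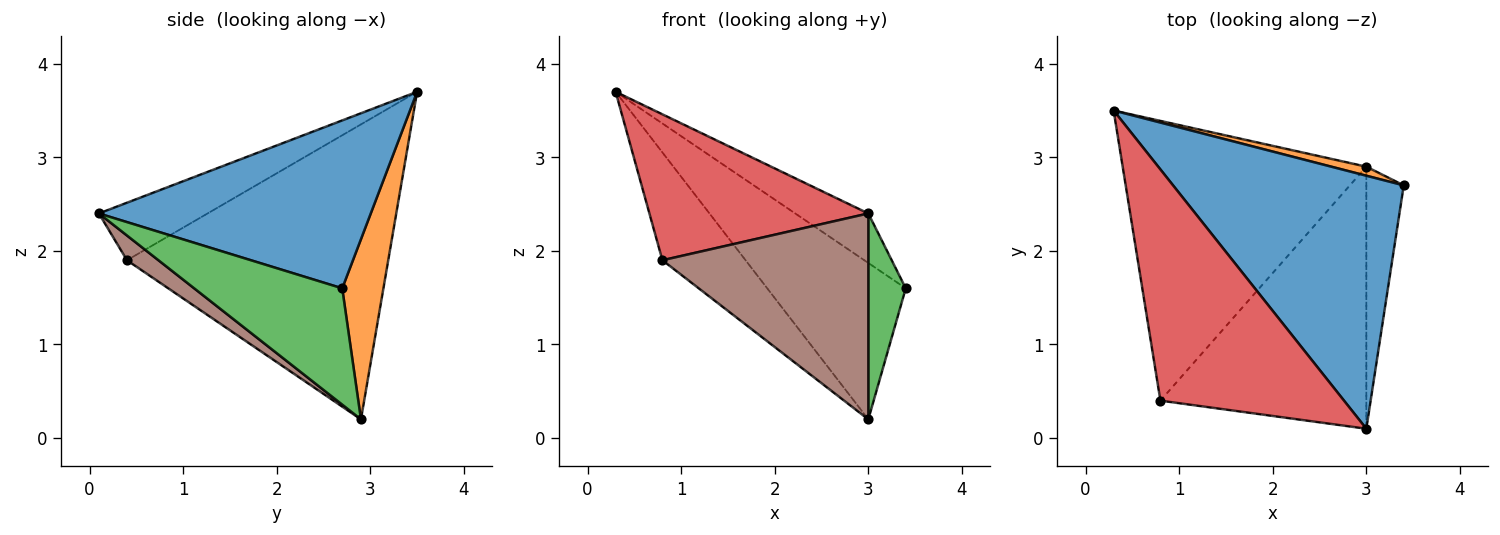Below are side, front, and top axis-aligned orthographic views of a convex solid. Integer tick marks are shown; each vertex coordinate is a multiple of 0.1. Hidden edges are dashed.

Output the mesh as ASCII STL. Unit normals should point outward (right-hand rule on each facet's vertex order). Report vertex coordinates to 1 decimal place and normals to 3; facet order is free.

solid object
 facet normal 0.581 0.156 0.799
  outer loop
   vertex 3.0 0.1 2.4
   vertex 3.4 2.7 1.6
   vertex 0.3 3.5 3.7
  endloop
 endfacet
 facet normal 0.285 0.957 0.055
  outer loop
   vertex 3.0 2.9 0.2
   vertex 0.3 3.5 3.7
   vertex 3.4 2.7 1.6
  endloop
 endfacet
 facet normal 0.925 -0.234 -0.298
  outer loop
   vertex 3.0 2.9 0.2
   vertex 3.4 2.7 1.6
   vertex 3.0 0.1 2.4
  endloop
 endfacet
 facet normal -0.256 -0.516 0.817
  outer loop
   vertex 0.8 0.4 1.9
   vertex 3.0 0.1 2.4
   vertex 0.3 3.5 3.7
  endloop
 endfacet
 facet normal -0.749 0.238 -0.618
  outer loop
   vertex 0.8 0.4 1.9
   vertex 0.3 3.5 3.7
   vertex 3.0 2.9 0.2
  endloop
 endfacet
 facet normal 0.094 -0.615 -0.783
  outer loop
   vertex 0.8 0.4 1.9
   vertex 3.0 2.9 0.2
   vertex 3.0 0.1 2.4
  endloop
 endfacet
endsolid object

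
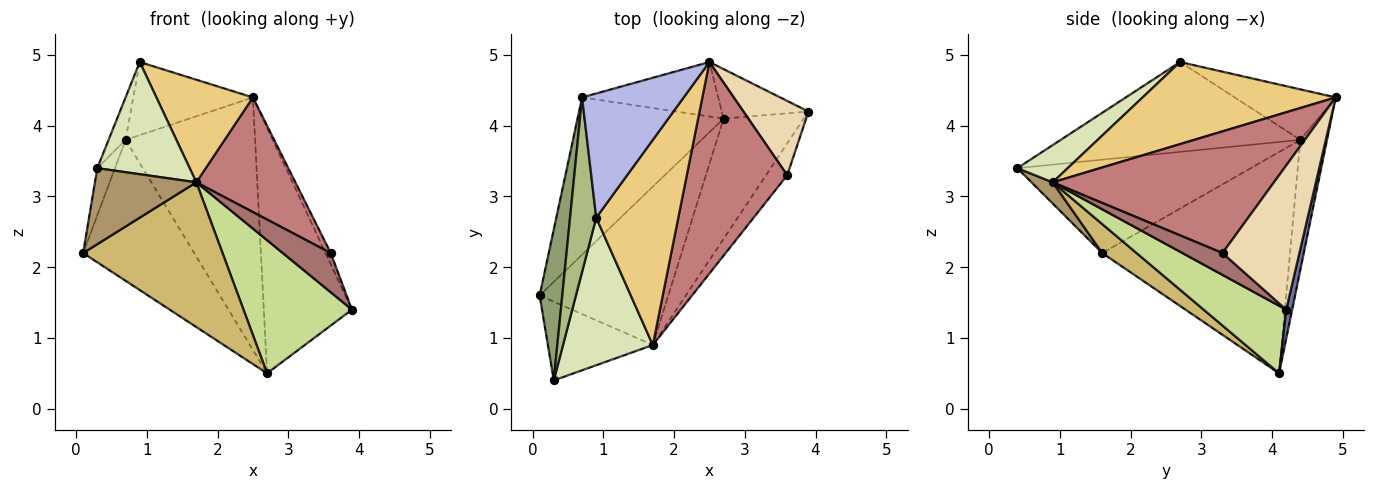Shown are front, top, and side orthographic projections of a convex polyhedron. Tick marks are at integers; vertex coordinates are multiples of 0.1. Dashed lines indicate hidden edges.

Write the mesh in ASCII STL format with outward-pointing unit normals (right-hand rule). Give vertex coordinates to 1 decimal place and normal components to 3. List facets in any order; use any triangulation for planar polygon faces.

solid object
 facet normal 0.066 0.978 -0.197
  outer loop
   vertex 2.7 4.1 0.5
   vertex 2.5 4.9 4.4
   vertex 3.9 4.2 1.4
  endloop
 endfacet
 facet normal -0.748 0.443 -0.494
  outer loop
   vertex 0.7 4.4 3.8
   vertex 2.7 4.1 0.5
   vertex 0.1 1.6 2.2
  endloop
 endfacet
 facet normal -0.197 0.958 -0.207
  outer loop
   vertex 0.7 4.4 3.8
   vertex 2.5 4.9 4.4
   vertex 2.7 4.1 0.5
  endloop
 endfacet
 facet normal -0.394 0.466 0.792
  outer loop
   vertex 0.7 4.4 3.8
   vertex 0.9 2.7 4.9
   vertex 2.5 4.9 4.4
  endloop
 endfacet
 facet normal -0.969 0.073 0.235
  outer loop
   vertex 0.7 4.4 3.8
   vertex 0.1 1.6 2.2
   vertex 0.3 0.4 3.4
  endloop
 endfacet
 facet normal -0.958 0.068 0.279
  outer loop
   vertex 0.7 4.4 3.8
   vertex 0.3 0.4 3.4
   vertex 0.9 2.7 4.9
  endloop
 endfacet
 facet normal 0.492 -0.646 -0.584
  outer loop
   vertex 1.7 0.9 3.2
   vertex 2.7 4.1 0.5
   vertex 3.9 4.2 1.4
  endloop
 endfacet
 facet normal 0.313 -0.575 0.756
  outer loop
   vertex 1.7 0.9 3.2
   vertex 0.9 2.7 4.9
   vertex 0.3 0.4 3.4
  endloop
 endfacet
 facet normal 0.144 -0.688 -0.712
  outer loop
   vertex 1.7 0.9 3.2
   vertex 0.3 0.4 3.4
   vertex 0.1 1.6 2.2
  endloop
 endfacet
 facet normal 0.164 -0.666 -0.728
  outer loop
   vertex 1.7 0.9 3.2
   vertex 0.1 1.6 2.2
   vertex 2.7 4.1 0.5
  endloop
 endfacet
 facet normal 0.667 -0.333 0.667
  outer loop
   vertex 1.7 0.9 3.2
   vertex 2.5 4.9 4.4
   vertex 0.9 2.7 4.9
  endloop
 endfacet
 facet normal 0.910 0.061 0.410
  outer loop
   vertex 3.6 3.3 2.2
   vertex 3.9 4.2 1.4
   vertex 2.5 4.9 4.4
  endloop
 endfacet
 facet normal 0.545 -0.651 -0.529
  outer loop
   vertex 3.6 3.3 2.2
   vertex 1.7 0.9 3.2
   vertex 3.9 4.2 1.4
  endloop
 endfacet
 facet normal 0.729 -0.326 0.602
  outer loop
   vertex 3.6 3.3 2.2
   vertex 2.5 4.9 4.4
   vertex 1.7 0.9 3.2
  endloop
 endfacet
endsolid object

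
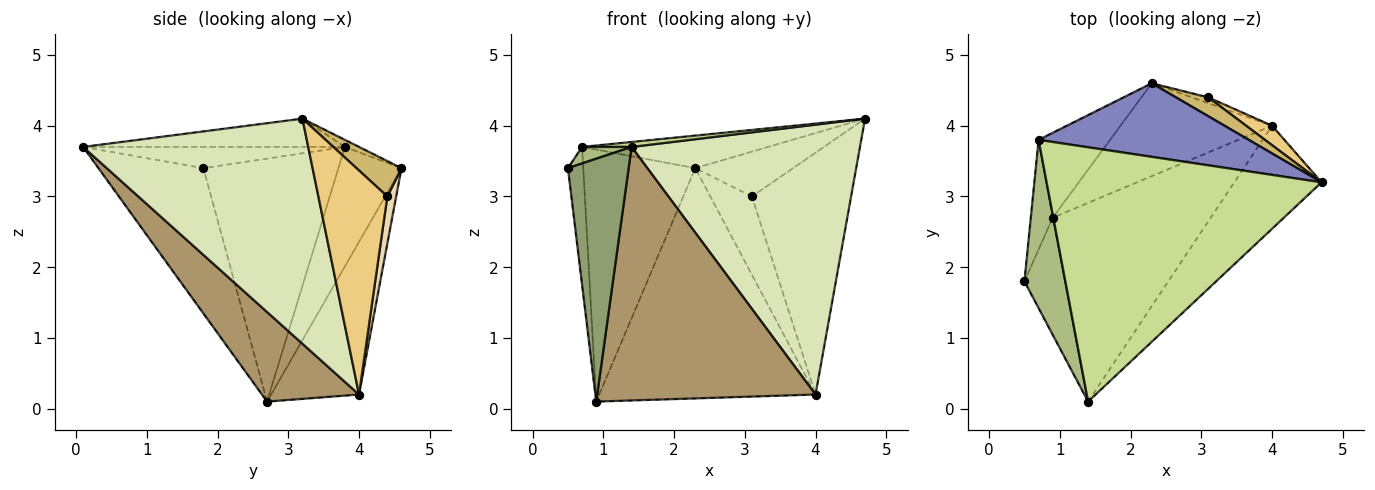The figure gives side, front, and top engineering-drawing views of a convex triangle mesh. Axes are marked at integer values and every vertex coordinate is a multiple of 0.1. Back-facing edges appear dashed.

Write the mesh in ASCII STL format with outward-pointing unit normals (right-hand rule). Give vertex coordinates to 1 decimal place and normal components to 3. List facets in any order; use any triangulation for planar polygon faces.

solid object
 facet normal -0.353 0.868 -0.350
  outer loop
   vertex 4.0 4.0 0.2
   vertex 0.9 2.7 0.1
   vertex 2.3 4.6 3.4
  endloop
 endfacet
 facet normal -0.031 0.404 0.914
  outer loop
   vertex 0.7 3.8 3.7
   vertex 4.7 3.2 4.1
   vertex 2.3 4.6 3.4
  endloop
 endfacet
 facet normal -0.990 0.112 -0.089
  outer loop
   vertex 0.7 3.8 3.7
   vertex 0.9 2.7 0.1
   vertex 0.5 1.8 3.4
  endloop
 endfacet
 facet normal -0.471 0.836 -0.282
  outer loop
   vertex 0.7 3.8 3.7
   vertex 2.3 4.6 3.4
   vertex 0.9 2.7 0.1
  endloop
 endfacet
 facet normal -0.841 -0.487 -0.235
  outer loop
   vertex 1.4 0.1 3.7
   vertex 0.5 1.8 3.4
   vertex 0.9 2.7 0.1
  endloop
 endfacet
 facet normal -0.459 -0.087 0.884
  outer loop
   vertex 1.4 0.1 3.7
   vertex 0.7 3.8 3.7
   vertex 0.5 1.8 3.4
  endloop
 endfacet
 facet normal -0.102 -0.019 0.995
  outer loop
   vertex 1.4 0.1 3.7
   vertex 4.7 3.2 4.1
   vertex 0.7 3.8 3.7
  endloop
 endfacet
 facet normal 0.677 -0.687 -0.263
  outer loop
   vertex 1.4 0.1 3.7
   vertex 4.0 4.0 0.2
   vertex 4.7 3.2 4.1
  endloop
 endfacet
 facet normal 0.330 -0.743 -0.582
  outer loop
   vertex 1.4 0.1 3.7
   vertex 0.9 2.7 0.1
   vertex 4.0 4.0 0.2
  endloop
 endfacet
 facet normal 0.391 0.848 0.357
  outer loop
   vertex 3.1 4.4 3.0
   vertex 2.3 4.6 3.4
   vertex 4.7 3.2 4.1
  endloop
 endfacet
 facet normal 0.569 0.819 0.066
  outer loop
   vertex 3.1 4.4 3.0
   vertex 4.7 3.2 4.1
   vertex 4.0 4.0 0.2
  endloop
 endfacet
 facet normal 0.208 0.976 -0.073
  outer loop
   vertex 3.1 4.4 3.0
   vertex 4.0 4.0 0.2
   vertex 2.3 4.6 3.4
  endloop
 endfacet
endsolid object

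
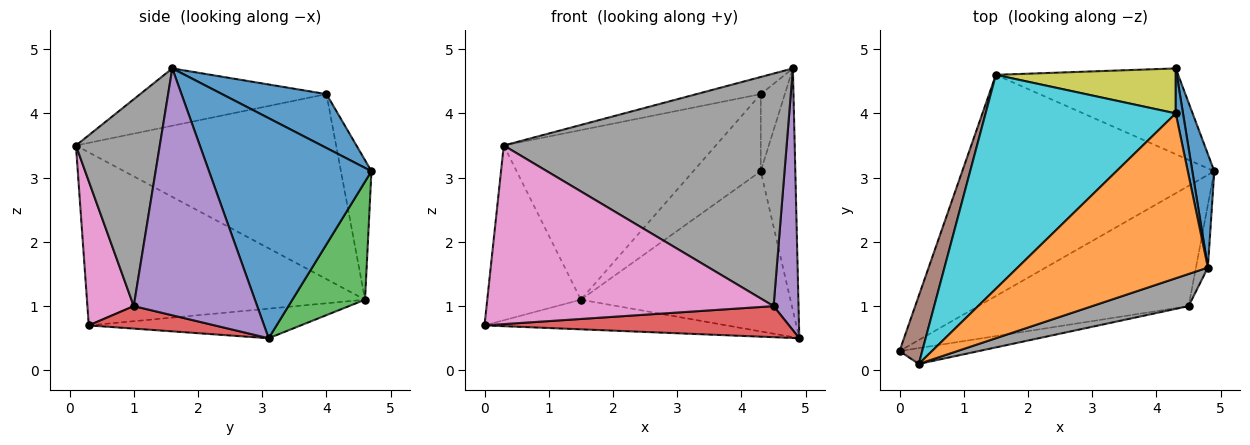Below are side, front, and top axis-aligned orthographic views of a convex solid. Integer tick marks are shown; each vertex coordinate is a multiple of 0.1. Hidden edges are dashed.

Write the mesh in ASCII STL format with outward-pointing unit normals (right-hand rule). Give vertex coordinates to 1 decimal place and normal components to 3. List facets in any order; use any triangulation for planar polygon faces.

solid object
 facet normal 0.973 0.207 0.097
  outer loop
   vertex 4.8 1.6 4.7
   vertex 4.9 3.1 0.5
   vertex 4.3 4.7 3.1
  endloop
 endfacet
 facet normal -0.116 0.132 -0.985
  outer loop
   vertex 1.5 4.6 1.1
   vertex 4.9 3.1 0.5
   vertex 0.0 0.3 0.7
  endloop
 endfacet
 facet normal 0.292 0.843 -0.451
  outer loop
   vertex 1.5 4.6 1.1
   vertex 4.3 4.7 3.1
   vertex 4.9 3.1 0.5
  endloop
 endfacet
 facet normal 0.103 -0.249 -0.963
  outer loop
   vertex 4.5 1.0 1.0
   vertex 0.0 0.3 0.7
   vertex 4.9 3.1 0.5
  endloop
 endfacet
 facet normal 0.979 -0.198 -0.047
  outer loop
   vertex 4.5 1.0 1.0
   vertex 4.9 3.1 0.5
   vertex 4.8 1.6 4.7
  endloop
 endfacet
 facet normal -0.940 0.317 0.123
  outer loop
   vertex 0.3 0.1 3.5
   vertex 1.5 4.6 1.1
   vertex 0.0 0.3 0.7
  endloop
 endfacet
 facet normal 0.159 -0.983 -0.087
  outer loop
   vertex 0.3 0.1 3.5
   vertex 0.0 0.3 0.7
   vertex 4.5 1.0 1.0
  endloop
 endfacet
 facet normal 0.282 -0.950 0.131
  outer loop
   vertex 0.3 0.1 3.5
   vertex 4.5 1.0 1.0
   vertex 4.8 1.6 4.7
  endloop
 endfacet
 facet normal -0.364 0.805 0.469
  outer loop
   vertex 4.3 4.0 4.3
   vertex 4.3 4.7 3.1
   vertex 1.5 4.6 1.1
  endloop
 endfacet
 facet normal -0.606 0.494 0.623
  outer loop
   vertex 4.3 4.0 4.3
   vertex 1.5 4.6 1.1
   vertex 0.3 0.1 3.5
  endloop
 endfacet
 facet normal 0.966 0.223 0.130
  outer loop
   vertex 4.3 4.0 4.3
   vertex 4.8 1.6 4.7
   vertex 4.3 4.7 3.1
  endloop
 endfacet
 facet normal -0.287 0.099 0.953
  outer loop
   vertex 4.3 4.0 4.3
   vertex 0.3 0.1 3.5
   vertex 4.8 1.6 4.7
  endloop
 endfacet
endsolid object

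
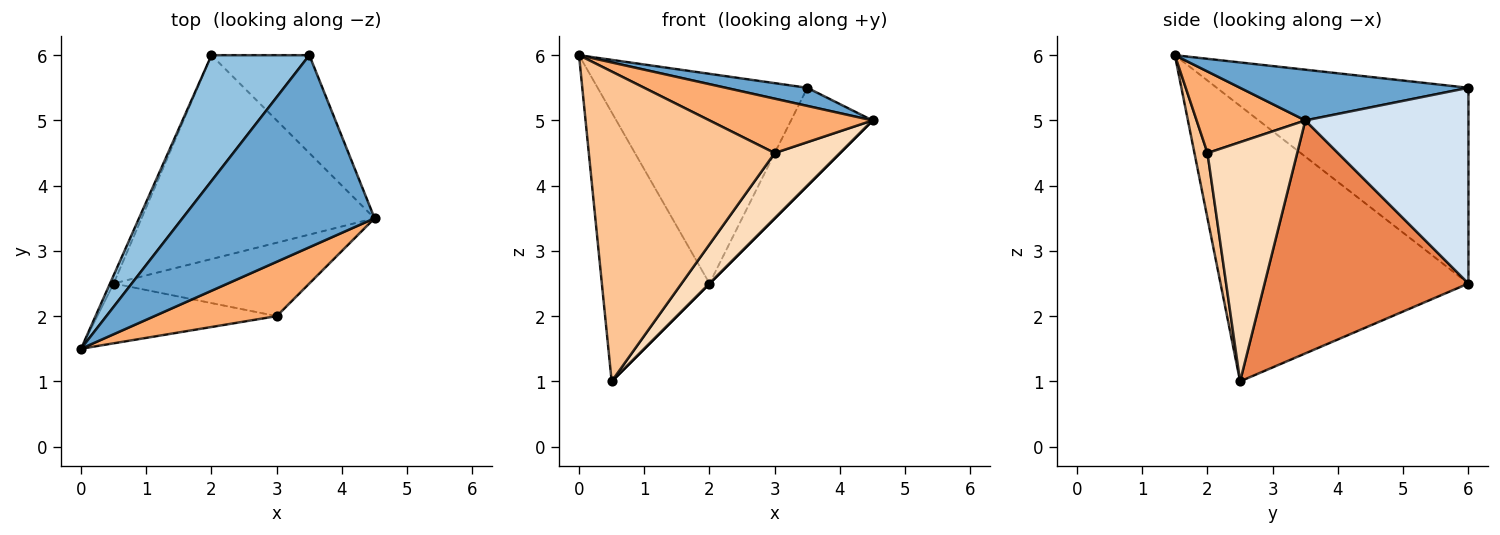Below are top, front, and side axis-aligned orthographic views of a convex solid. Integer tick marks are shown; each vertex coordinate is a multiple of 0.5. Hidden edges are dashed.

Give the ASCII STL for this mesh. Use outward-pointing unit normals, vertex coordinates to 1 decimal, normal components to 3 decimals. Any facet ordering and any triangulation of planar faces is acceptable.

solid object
 facet normal 0.254 -0.091 0.963
  outer loop
   vertex 3.5 6.0 5.5
   vertex 0.0 1.5 6.0
   vertex 4.5 3.5 5.0
  endloop
 endfacet
 facet normal -0.717 0.598 0.359
  outer loop
   vertex 2.0 6.0 2.5
   vertex 0.0 1.5 6.0
   vertex 3.5 6.0 5.5
  endloop
 endfacet
 facet normal -0.917 0.398 -0.012
  outer loop
   vertex 2.0 6.0 2.5
   vertex 0.5 2.5 1.0
   vertex 0.0 1.5 6.0
  endloop
 endfacet
 facet normal 0.816 0.408 -0.408
  outer loop
   vertex 2.0 6.0 2.5
   vertex 3.5 6.0 5.5
   vertex 4.5 3.5 5.0
  endloop
 endfacet
 facet normal 0.707 0.000 -0.707
  outer loop
   vertex 2.0 6.0 2.5
   vertex 4.5 3.5 5.0
   vertex 0.5 2.5 1.0
  endloop
 endfacet
 facet normal 0.426 -0.640 0.640
  outer loop
   vertex 3.0 2.0 4.5
   vertex 4.5 3.5 5.0
   vertex 0.0 1.5 6.0
  endloop
 endfacet
 facet normal 0.069 -0.980 -0.189
  outer loop
   vertex 3.0 2.0 4.5
   vertex 0.0 1.5 6.0
   vertex 0.5 2.5 1.0
  endloop
 endfacet
 facet normal 0.674 -0.491 -0.552
  outer loop
   vertex 3.0 2.0 4.5
   vertex 0.5 2.5 1.0
   vertex 4.5 3.5 5.0
  endloop
 endfacet
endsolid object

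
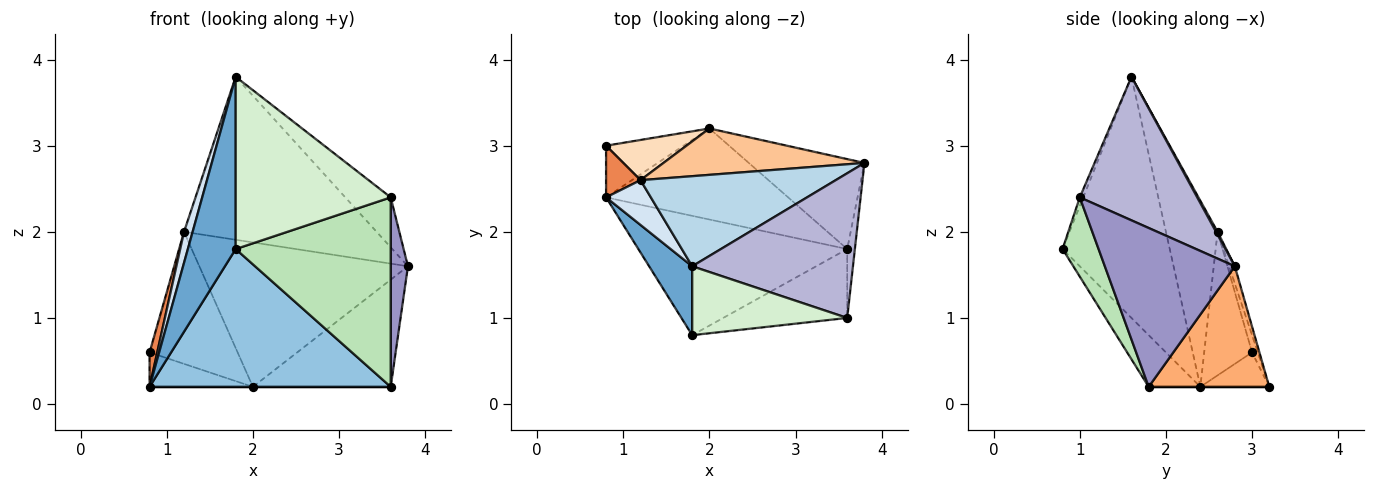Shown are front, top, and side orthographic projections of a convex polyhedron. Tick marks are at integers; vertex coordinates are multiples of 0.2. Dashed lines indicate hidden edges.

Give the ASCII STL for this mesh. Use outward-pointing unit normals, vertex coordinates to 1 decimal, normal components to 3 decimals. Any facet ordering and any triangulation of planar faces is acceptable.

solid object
 facet normal -0.901 -0.402 0.161
  outer loop
   vertex 1.8 1.6 3.8
   vertex 0.8 2.4 0.2
   vertex 1.8 0.8 1.8
  endloop
 endfacet
 facet normal -0.160 -0.746 -0.646
  outer loop
   vertex 3.6 1.8 0.2
   vertex 1.8 0.8 1.8
   vertex 0.8 2.4 0.2
  endloop
 endfacet
 facet normal 0.007 0.875 0.484
  outer loop
   vertex 1.2 2.6 2.0
   vertex 1.8 1.6 3.8
   vertex 3.8 2.8 1.6
  endloop
 endfacet
 facet normal -0.960 -0.160 0.231
  outer loop
   vertex 1.2 2.6 2.0
   vertex 0.8 2.4 0.2
   vertex 1.8 1.6 3.8
  endloop
 endfacet
 facet normal -0.961 -0.154 0.231
  outer loop
   vertex 1.2 2.6 2.0
   vertex 0.8 3.0 0.6
   vertex 0.8 2.4 0.2
  endloop
 endfacet
 facet normal 0.557 0.636 -0.534
  outer loop
   vertex 2.0 3.2 0.2
   vertex 3.8 2.8 1.6
   vertex 3.6 1.8 0.2
  endloop
 endfacet
 facet normal -0.026 0.952 0.306
  outer loop
   vertex 2.0 3.2 0.2
   vertex 1.2 2.6 2.0
   vertex 3.8 2.8 1.6
  endloop
 endfacet
 facet normal -0.062 0.955 0.291
  outer loop
   vertex 2.0 3.2 0.2
   vertex 0.8 3.0 0.6
   vertex 1.2 2.6 2.0
  endloop
 endfacet
 facet normal 0.000 0.000 -1.000
  outer loop
   vertex 2.0 3.2 0.2
   vertex 3.6 1.8 0.2
   vertex 0.8 2.4 0.2
  endloop
 endfacet
 facet normal -0.347 0.520 -0.780
  outer loop
   vertex 2.0 3.2 0.2
   vertex 0.8 2.4 0.2
   vertex 0.8 3.0 0.6
  endloop
 endfacet
 facet normal 0.213 -0.918 -0.334
  outer loop
   vertex 3.6 1.0 2.4
   vertex 1.8 0.8 1.8
   vertex 3.6 1.8 0.2
  endloop
 endfacet
 facet normal -0.021 -0.928 0.371
  outer loop
   vertex 3.6 1.0 2.4
   vertex 1.8 1.6 3.8
   vertex 1.8 0.8 1.8
  endloop
 endfacet
 facet normal 0.990 -0.131 -0.048
  outer loop
   vertex 3.6 1.0 2.4
   vertex 3.6 1.8 0.2
   vertex 3.8 2.8 1.6
  endloop
 endfacet
 facet normal 0.645 0.249 0.722
  outer loop
   vertex 3.6 1.0 2.4
   vertex 3.8 2.8 1.6
   vertex 1.8 1.6 3.8
  endloop
 endfacet
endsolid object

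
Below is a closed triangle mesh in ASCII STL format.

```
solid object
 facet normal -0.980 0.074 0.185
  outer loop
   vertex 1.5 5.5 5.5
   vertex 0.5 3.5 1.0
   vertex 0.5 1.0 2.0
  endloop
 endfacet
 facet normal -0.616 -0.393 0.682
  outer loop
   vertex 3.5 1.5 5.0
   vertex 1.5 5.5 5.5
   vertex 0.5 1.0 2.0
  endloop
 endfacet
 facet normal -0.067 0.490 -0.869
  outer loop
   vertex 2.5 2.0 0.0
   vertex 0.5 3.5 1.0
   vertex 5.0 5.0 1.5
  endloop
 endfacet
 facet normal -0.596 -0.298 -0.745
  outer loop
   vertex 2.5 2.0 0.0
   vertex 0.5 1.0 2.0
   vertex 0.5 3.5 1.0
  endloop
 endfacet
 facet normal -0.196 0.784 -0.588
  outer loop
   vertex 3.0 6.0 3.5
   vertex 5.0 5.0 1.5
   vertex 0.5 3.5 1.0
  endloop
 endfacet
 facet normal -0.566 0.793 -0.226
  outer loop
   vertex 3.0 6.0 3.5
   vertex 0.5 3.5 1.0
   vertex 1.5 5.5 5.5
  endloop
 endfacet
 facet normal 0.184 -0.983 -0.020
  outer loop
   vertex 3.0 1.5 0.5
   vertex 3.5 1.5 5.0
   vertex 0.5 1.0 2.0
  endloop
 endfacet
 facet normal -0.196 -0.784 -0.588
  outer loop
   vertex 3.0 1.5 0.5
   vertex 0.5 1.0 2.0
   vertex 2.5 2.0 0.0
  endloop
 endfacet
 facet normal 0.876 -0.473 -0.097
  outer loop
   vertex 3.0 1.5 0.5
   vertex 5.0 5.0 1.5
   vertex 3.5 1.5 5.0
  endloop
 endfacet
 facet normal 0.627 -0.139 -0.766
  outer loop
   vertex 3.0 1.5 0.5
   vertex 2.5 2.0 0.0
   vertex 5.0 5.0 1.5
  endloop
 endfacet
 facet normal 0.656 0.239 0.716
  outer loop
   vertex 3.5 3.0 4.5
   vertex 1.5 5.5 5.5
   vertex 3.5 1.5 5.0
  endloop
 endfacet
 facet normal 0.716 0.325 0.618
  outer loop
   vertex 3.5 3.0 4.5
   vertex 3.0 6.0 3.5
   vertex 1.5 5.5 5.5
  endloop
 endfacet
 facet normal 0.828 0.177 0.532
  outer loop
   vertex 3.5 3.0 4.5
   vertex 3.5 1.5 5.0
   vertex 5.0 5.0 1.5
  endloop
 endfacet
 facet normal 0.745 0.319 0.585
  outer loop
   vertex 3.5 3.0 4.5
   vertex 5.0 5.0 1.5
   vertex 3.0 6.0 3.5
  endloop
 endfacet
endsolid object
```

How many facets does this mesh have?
14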